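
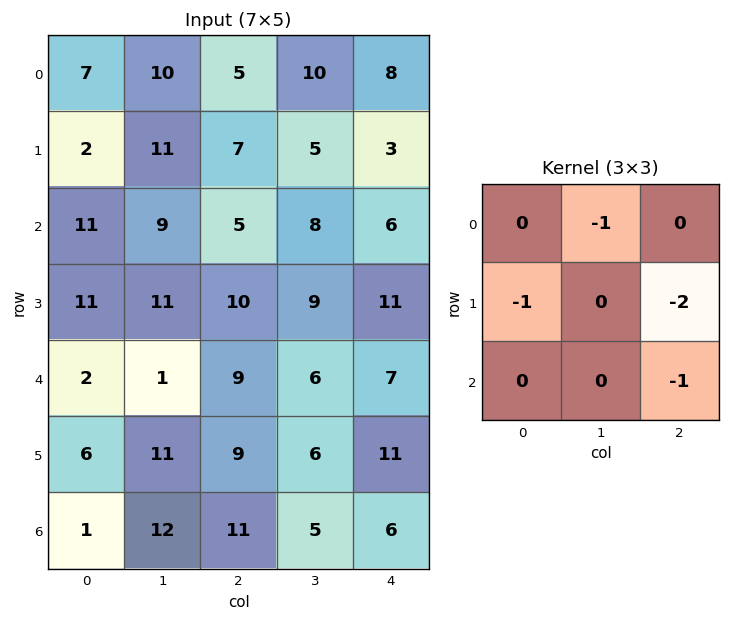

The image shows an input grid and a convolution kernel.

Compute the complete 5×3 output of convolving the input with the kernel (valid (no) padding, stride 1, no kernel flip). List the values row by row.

-31 -34 -29
-42 -41 -33
-49 -40 -47
-40 -29 -43
-36 -37 -43

Output[0,0]: The receptive field on the input at this output position is [7 10 5 / 2 11 7 / 11 9 5]. Elementwise product with the kernel and sum: 10·-1 + 2·-1 + 7·-2 + 5·-1.
Output[0,1]: The receptive field on the input at this output position is [10 5 10 / 11 7 5 / 9 5 8]. Elementwise product with the kernel and sum: 5·-1 + 11·-1 + 5·-2 + 8·-1.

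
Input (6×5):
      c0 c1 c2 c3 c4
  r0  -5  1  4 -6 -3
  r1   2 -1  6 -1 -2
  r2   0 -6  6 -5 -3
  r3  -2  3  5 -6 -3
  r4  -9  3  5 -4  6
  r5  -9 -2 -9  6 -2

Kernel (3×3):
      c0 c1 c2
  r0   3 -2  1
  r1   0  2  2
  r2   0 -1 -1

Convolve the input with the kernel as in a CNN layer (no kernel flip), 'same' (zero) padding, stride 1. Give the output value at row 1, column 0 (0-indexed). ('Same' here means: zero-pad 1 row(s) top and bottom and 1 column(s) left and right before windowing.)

19

The receptive field on the zero-padded input at this output position is [0 -5 1 / 0 2 -1 / 0 0 -6]. Elementwise product with the kernel and sum: 0·3 + -5·-2 + 1·1 + 2·2 + -1·2 + 0·-1 + -6·-1.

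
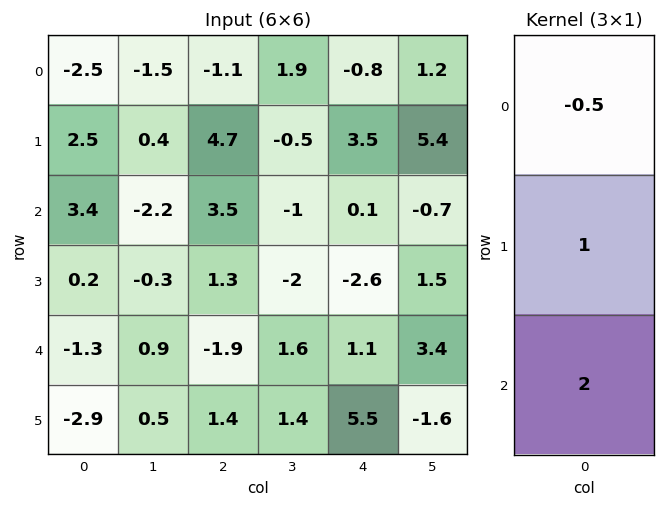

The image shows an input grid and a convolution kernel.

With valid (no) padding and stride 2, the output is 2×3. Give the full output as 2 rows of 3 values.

10.55 12.25 4.1
-4.1 -4.25 -0.45

Output[0,0]: The receptive field on the input at this output position is [-2.5 / 2.5 / 3.4]. Elementwise product with the kernel and sum: -2.5·-0.5 + 2.5·1 + 3.4·2.
Output[0,1]: The receptive field on the input at this output position is [-1.1 / 4.7 / 3.5]. Elementwise product with the kernel and sum: -1.1·-0.5 + 4.7·1 + 3.5·2.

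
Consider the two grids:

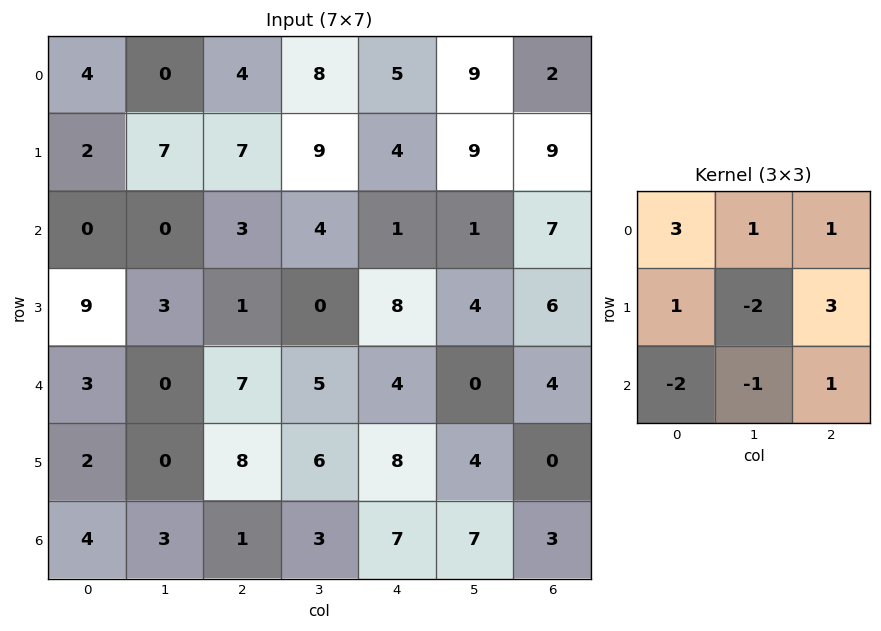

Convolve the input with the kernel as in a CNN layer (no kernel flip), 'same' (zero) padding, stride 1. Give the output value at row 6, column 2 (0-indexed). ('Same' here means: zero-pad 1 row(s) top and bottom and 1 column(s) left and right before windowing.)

The receptive field on the zero-padded input at this output position is [0 8 6 / 3 1 3 / 0 0 0]. Elementwise product with the kernel and sum: 0·3 + 8·1 + 6·1 + 3·1 + 1·-2 + 3·3 + 0·-2 + 0·-1 + 0·1.

24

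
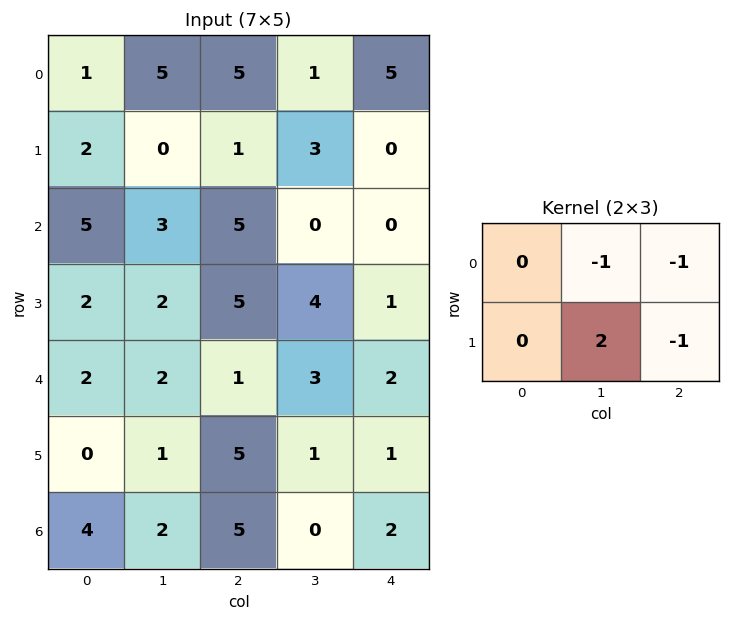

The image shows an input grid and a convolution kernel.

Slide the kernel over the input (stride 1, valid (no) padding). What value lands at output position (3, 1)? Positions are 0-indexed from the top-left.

The receptive field on the input at this output position is [2 5 4 / 2 1 3]. Elementwise product with the kernel and sum: 5·-1 + 4·-1 + 1·2 + 3·-1.

-10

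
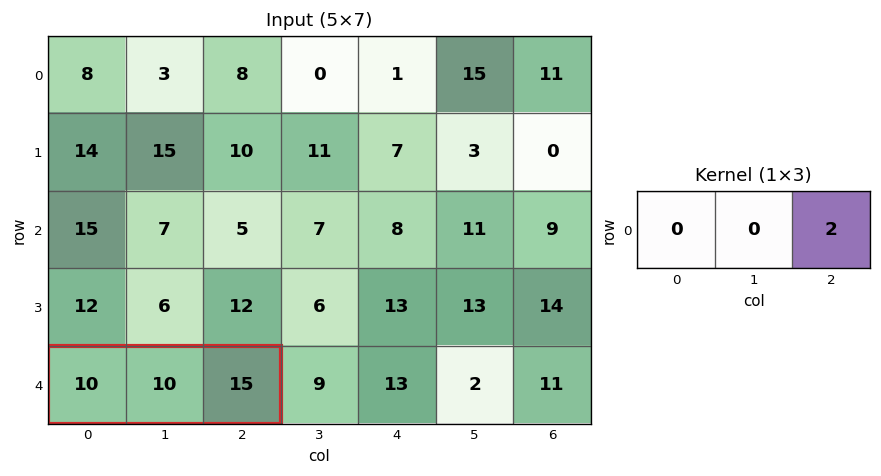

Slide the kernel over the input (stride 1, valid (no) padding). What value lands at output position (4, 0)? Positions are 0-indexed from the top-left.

30

The receptive field on the input at this output position is [10 10 15]. Elementwise product with the kernel and sum: 15·2.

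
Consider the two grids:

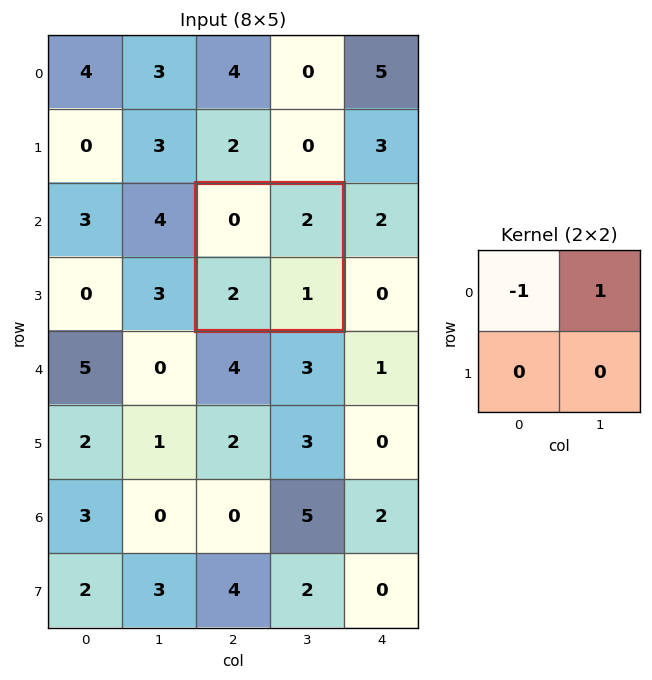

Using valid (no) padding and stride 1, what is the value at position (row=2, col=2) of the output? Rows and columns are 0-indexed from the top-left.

2

The receptive field on the input at this output position is [0 2 / 2 1]. Elementwise product with the kernel and sum: 0·-1 + 2·1.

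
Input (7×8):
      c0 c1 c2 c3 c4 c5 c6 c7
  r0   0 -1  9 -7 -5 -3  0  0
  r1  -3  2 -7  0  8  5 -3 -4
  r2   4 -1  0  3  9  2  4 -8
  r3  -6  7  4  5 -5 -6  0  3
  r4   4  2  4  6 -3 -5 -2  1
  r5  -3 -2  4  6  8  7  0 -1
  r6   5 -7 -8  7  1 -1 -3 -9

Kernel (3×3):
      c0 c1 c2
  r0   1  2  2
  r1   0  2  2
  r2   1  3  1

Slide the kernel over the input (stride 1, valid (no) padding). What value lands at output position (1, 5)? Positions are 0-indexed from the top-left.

The receptive field on the input at this output position is [5 -3 -4 / 2 4 -8 / -6 0 3]. Elementwise product with the kernel and sum: 5·1 + -3·2 + -4·2 + 4·2 + -8·2 + -6·1 + 0·3 + 3·1.

-20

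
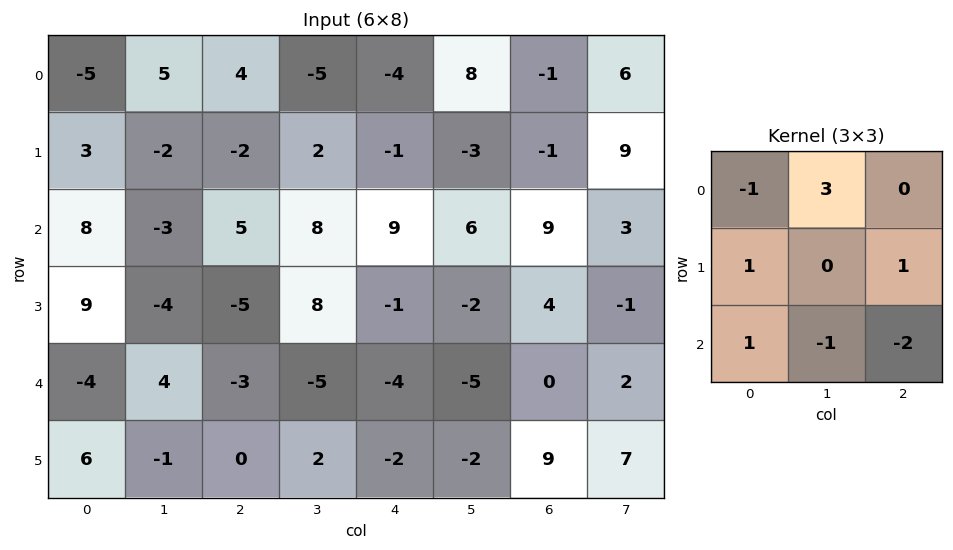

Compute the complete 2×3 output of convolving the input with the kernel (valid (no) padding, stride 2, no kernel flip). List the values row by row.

22 -43 11
-15 23 13

Output[0,0]: The receptive field on the input at this output position is [-5 5 4 / 3 -2 -2 / 8 -3 5]. Elementwise product with the kernel and sum: -5·-1 + 5·3 + 3·1 + -2·1 + 8·1 + -3·-1 + 5·-2.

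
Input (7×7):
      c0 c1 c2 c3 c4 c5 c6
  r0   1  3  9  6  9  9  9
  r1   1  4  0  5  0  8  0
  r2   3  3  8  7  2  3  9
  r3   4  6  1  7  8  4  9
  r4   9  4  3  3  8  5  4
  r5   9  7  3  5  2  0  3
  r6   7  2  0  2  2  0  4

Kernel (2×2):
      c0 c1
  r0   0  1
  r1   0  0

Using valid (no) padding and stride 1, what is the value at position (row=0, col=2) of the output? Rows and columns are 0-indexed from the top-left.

The receptive field on the input at this output position is [9 6 / 0 5]. Elementwise product with the kernel and sum: 6·1.

6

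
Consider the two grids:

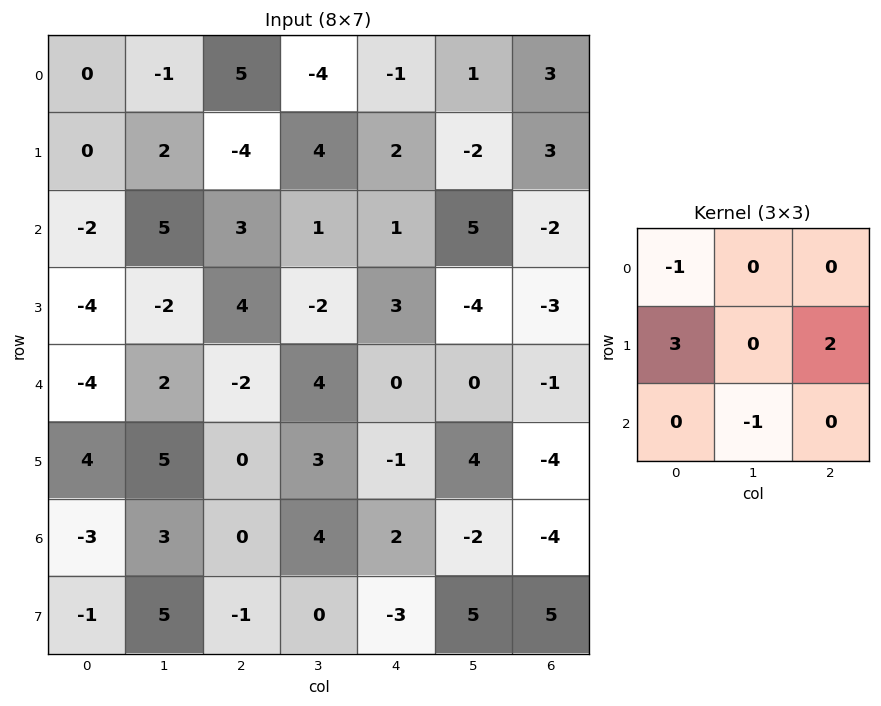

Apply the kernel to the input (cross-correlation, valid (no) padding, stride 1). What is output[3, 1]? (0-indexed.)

The receptive field on the input at this output position is [-2 4 -2 / 2 -2 4 / 5 0 3]. Elementwise product with the kernel and sum: -2·-1 + 2·3 + 4·2 + 0·-1.

16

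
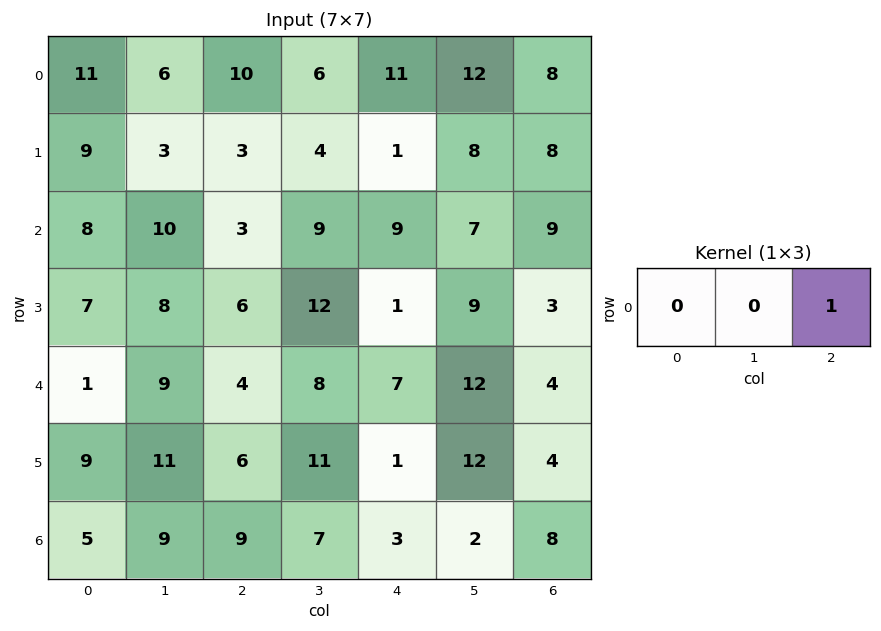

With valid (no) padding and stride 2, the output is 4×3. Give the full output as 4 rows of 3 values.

10 11 8
3 9 9
4 7 4
9 3 8

Output[0,0]: The receptive field on the input at this output position is [11 6 10]. Elementwise product with the kernel and sum: 10·1.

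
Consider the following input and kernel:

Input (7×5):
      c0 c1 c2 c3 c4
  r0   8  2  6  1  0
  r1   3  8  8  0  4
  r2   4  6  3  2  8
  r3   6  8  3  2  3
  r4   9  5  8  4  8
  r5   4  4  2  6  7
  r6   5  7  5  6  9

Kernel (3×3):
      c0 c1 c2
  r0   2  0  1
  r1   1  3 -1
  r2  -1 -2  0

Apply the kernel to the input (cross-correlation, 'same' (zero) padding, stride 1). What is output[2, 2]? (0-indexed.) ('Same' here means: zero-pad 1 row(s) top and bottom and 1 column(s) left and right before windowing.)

The receptive field on the zero-padded input at this output position is [8 8 0 / 6 3 2 / 8 3 2]. Elementwise product with the kernel and sum: 8·2 + 0·1 + 6·1 + 3·3 + 2·-1 + 8·-1 + 3·-2.

15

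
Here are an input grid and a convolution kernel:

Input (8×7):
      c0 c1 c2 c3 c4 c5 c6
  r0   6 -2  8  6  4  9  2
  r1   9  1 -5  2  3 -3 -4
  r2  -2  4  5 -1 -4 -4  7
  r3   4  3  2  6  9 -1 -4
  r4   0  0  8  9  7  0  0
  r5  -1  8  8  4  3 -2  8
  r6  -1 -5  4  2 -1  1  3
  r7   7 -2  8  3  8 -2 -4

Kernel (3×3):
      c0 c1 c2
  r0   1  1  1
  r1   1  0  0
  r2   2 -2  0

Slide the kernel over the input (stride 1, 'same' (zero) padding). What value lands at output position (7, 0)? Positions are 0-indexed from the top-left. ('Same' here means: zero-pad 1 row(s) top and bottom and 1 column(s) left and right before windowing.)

The receptive field on the zero-padded input at this output position is [0 -1 -5 / 0 7 -2 / 0 0 0]. Elementwise product with the kernel and sum: 0·1 + -1·1 + -5·1 + 0·1 + 0·2 + 0·-2.

-6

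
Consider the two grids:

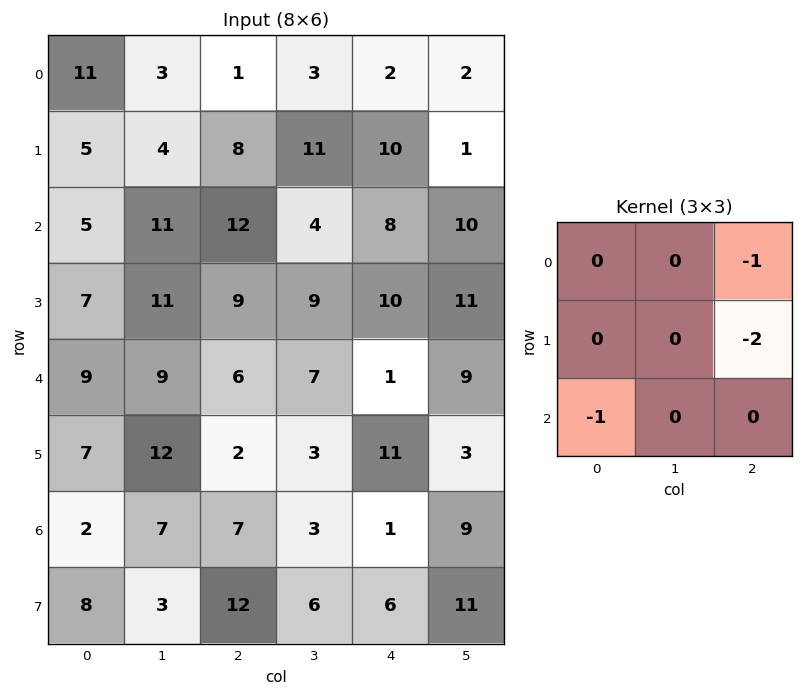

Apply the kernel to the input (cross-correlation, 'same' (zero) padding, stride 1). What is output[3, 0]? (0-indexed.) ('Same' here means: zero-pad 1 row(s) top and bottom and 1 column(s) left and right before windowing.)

-33

The receptive field on the zero-padded input at this output position is [0 5 11 / 0 7 11 / 0 9 9]. Elementwise product with the kernel and sum: 11·-1 + 11·-2 + 0·-1.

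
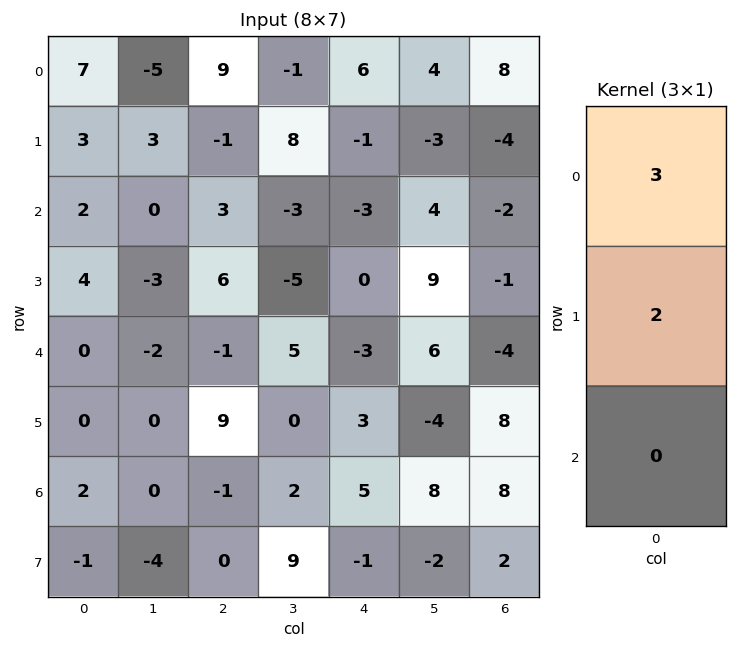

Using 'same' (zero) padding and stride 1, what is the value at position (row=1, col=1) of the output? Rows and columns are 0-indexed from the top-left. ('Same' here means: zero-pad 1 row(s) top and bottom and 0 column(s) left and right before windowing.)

-9

The receptive field on the zero-padded input at this output position is [-5 / 3 / 0]. Elementwise product with the kernel and sum: -5·3 + 3·2.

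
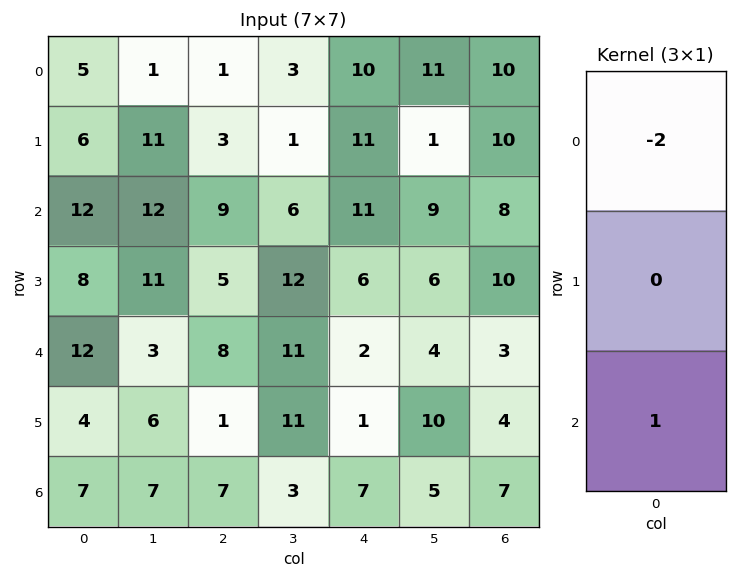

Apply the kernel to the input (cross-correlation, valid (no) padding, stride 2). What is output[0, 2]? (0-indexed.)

-9

The receptive field on the input at this output position is [10 / 11 / 11]. Elementwise product with the kernel and sum: 10·-2 + 11·1.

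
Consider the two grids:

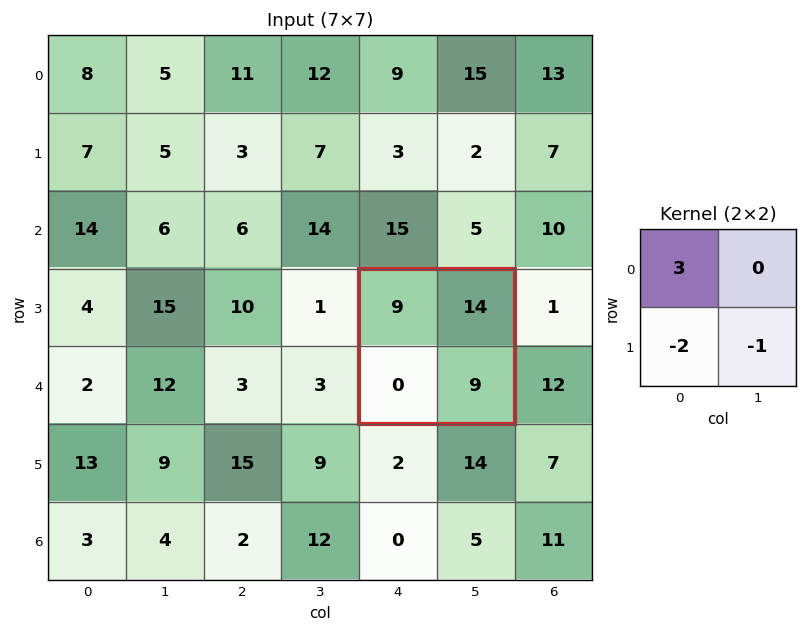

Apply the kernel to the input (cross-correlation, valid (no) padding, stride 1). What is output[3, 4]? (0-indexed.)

The receptive field on the input at this output position is [9 14 / 0 9]. Elementwise product with the kernel and sum: 9·3 + 0·-2 + 9·-1.

18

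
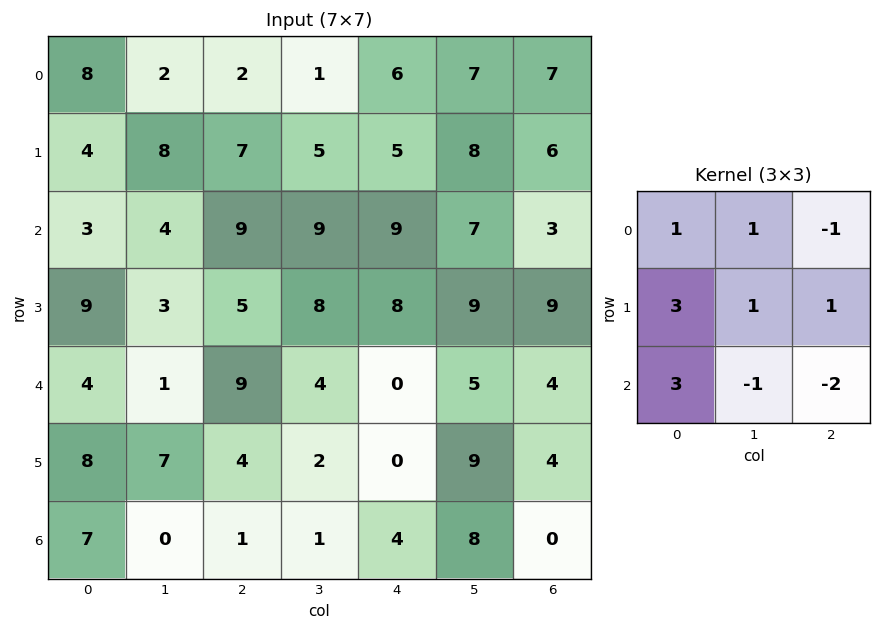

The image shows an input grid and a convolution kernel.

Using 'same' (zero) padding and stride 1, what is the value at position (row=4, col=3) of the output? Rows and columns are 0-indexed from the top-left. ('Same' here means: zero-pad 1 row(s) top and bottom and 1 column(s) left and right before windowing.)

46

The receptive field on the zero-padded input at this output position is [5 8 8 / 9 4 0 / 4 2 0]. Elementwise product with the kernel and sum: 5·1 + 8·1 + 8·-1 + 9·3 + 4·1 + 0·1 + 4·3 + 2·-1 + 0·-2.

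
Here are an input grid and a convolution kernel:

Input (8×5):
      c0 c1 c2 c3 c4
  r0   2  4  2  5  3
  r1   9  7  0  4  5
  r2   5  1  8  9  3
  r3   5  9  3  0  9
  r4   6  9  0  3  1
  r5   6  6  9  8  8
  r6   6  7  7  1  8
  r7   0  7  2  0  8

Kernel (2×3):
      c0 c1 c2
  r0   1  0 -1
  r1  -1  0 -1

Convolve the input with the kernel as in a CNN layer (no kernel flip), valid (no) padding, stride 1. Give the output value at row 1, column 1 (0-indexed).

-7

The receptive field on the input at this output position is [7 0 4 / 1 8 9]. Elementwise product with the kernel and sum: 7·1 + 4·-1 + 1·-1 + 9·-1.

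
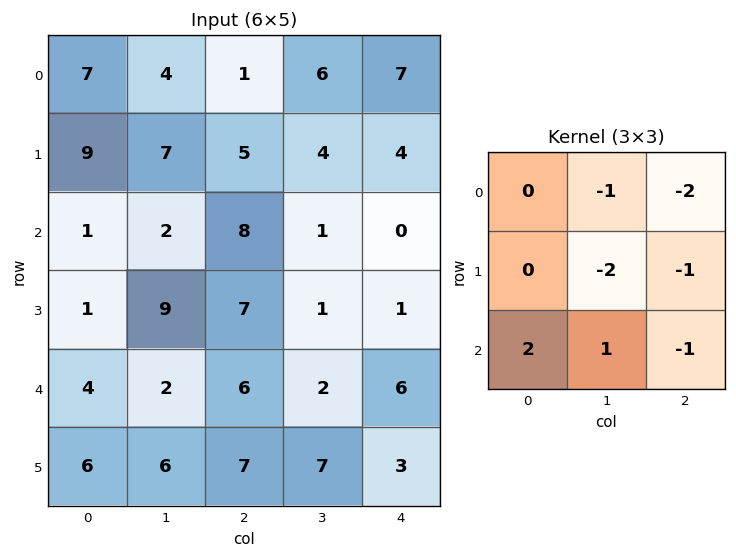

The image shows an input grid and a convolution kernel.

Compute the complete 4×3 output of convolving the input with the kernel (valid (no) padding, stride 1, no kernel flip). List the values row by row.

-29 -16 -15
-25 -6 0
-39 -17 4
-22 -11 5

Output[0,0]: The receptive field on the input at this output position is [7 4 1 / 9 7 5 / 1 2 8]. Elementwise product with the kernel and sum: 4·-1 + 1·-2 + 7·-2 + 5·-1 + 1·2 + 2·1 + 8·-1.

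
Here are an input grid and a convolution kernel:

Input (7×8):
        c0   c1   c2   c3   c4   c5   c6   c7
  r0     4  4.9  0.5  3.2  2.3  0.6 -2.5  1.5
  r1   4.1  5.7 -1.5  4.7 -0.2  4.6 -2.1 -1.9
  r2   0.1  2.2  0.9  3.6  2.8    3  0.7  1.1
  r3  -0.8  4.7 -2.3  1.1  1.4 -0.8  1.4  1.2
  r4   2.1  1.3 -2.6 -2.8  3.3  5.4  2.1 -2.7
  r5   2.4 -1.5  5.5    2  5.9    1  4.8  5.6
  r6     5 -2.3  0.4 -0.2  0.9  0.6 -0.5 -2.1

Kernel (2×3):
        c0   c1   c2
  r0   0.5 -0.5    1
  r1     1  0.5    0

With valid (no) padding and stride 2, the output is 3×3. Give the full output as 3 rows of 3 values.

Output[0,0]: The receptive field on the input at this output position is [4 4.9 0.5 / 4.1 5.7 -1.5]. Elementwise product with the kernel and sum: 4·0.5 + 4.9·-0.5 + 0.5·1 + 4.1·1 + 5.7·0.5.

7 1.8 0.45
1.4 -0.3 1.6
-0.55 9.9 7.45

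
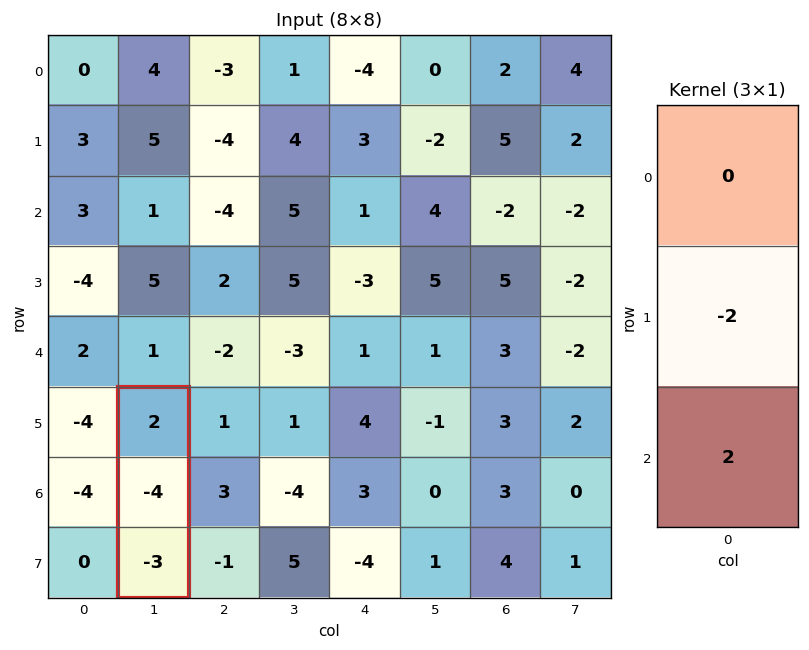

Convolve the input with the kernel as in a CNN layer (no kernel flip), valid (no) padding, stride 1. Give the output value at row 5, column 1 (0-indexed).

2

The receptive field on the input at this output position is [2 / -4 / -3]. Elementwise product with the kernel and sum: -4·-2 + -3·2.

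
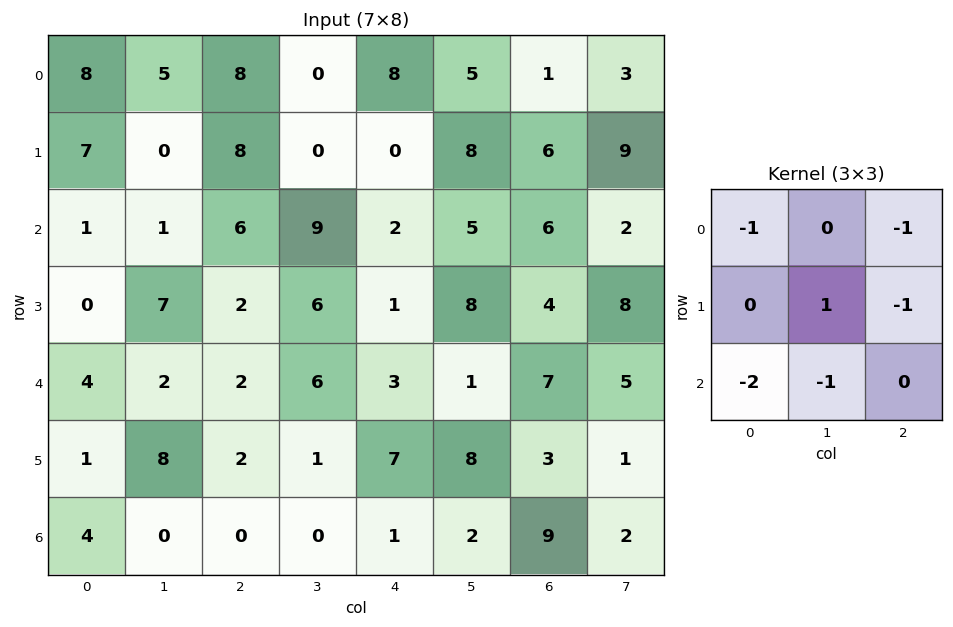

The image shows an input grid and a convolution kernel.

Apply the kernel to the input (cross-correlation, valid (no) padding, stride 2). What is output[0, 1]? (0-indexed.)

-37

The receptive field on the input at this output position is [8 0 8 / 8 0 0 / 6 9 2]. Elementwise product with the kernel and sum: 8·-1 + 8·-1 + 0·1 + 0·-1 + 6·-2 + 9·-1.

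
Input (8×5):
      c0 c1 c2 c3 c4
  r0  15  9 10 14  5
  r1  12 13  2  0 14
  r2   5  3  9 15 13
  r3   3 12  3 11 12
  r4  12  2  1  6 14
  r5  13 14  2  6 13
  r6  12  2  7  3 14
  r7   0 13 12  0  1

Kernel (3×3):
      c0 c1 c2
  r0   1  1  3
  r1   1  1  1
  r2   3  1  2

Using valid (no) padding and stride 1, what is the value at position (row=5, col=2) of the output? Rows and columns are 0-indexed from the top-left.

109

The receptive field on the input at this output position is [2 6 13 / 7 3 14 / 12 0 1]. Elementwise product with the kernel and sum: 2·1 + 6·1 + 13·3 + 7·1 + 3·1 + 14·1 + 12·3 + 0·1 + 1·2.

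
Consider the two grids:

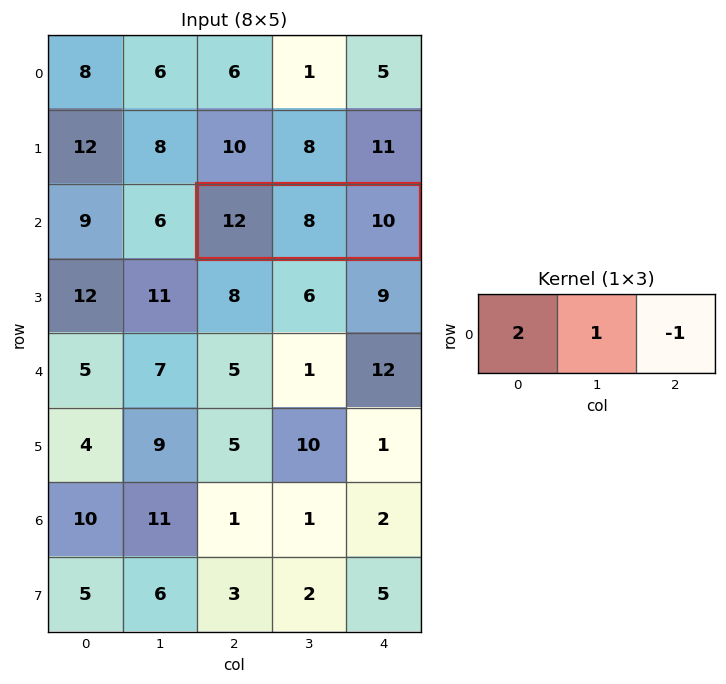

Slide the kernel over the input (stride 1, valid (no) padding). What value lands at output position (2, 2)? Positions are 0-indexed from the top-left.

22

The receptive field on the input at this output position is [12 8 10]. Elementwise product with the kernel and sum: 12·2 + 8·1 + 10·-1.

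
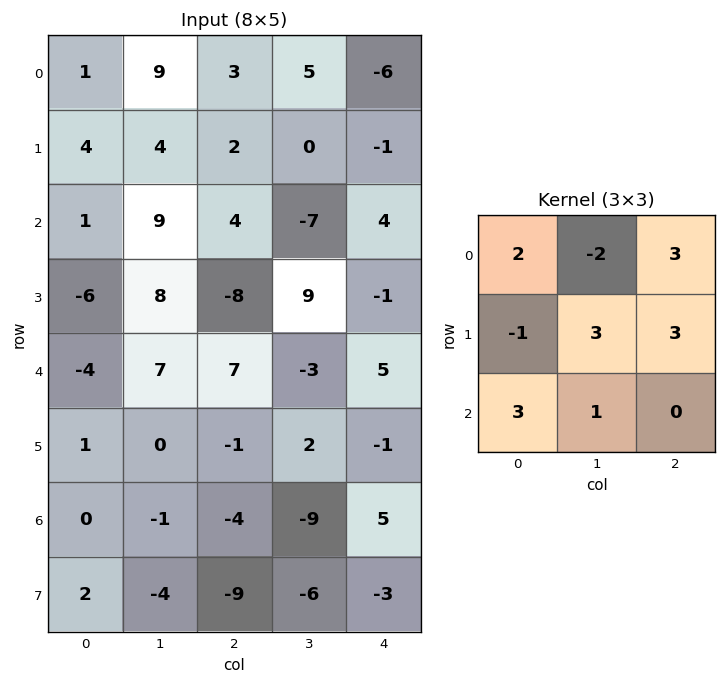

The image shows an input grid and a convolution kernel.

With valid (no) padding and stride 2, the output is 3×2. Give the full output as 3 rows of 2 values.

Output[0,0]: The receptive field on the input at this output position is [1 9 3 / 4 4 2 / 1 9 4]. Elementwise product with the kernel and sum: 1·2 + 9·-2 + 3·3 + 4·-1 + 4·3 + 2·3 + 1·3 + 9·1.
Output[0,1]: The receptive field on the input at this output position is [3 5 -6 / 2 0 -1 / 4 -7 4]. Elementwise product with the kernel and sum: 3·2 + 5·-2 + -6·3 + 2·-1 + 0·3 + -1·3 + 4·3 + -7·1.

19 -22
-3 84
-6 18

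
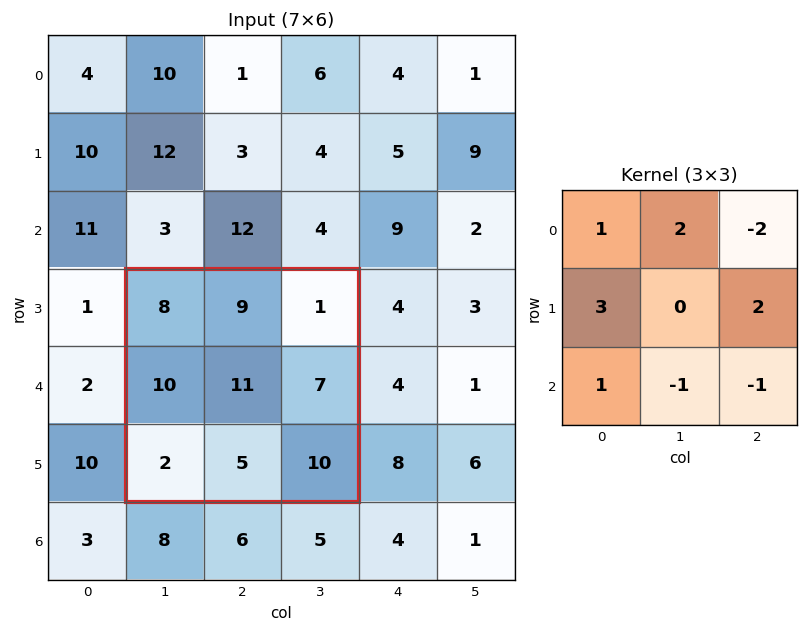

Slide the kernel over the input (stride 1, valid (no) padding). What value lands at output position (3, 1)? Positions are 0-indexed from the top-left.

55

The receptive field on the input at this output position is [8 9 1 / 10 11 7 / 2 5 10]. Elementwise product with the kernel and sum: 8·1 + 9·2 + 1·-2 + 10·3 + 7·2 + 2·1 + 5·-1 + 10·-1.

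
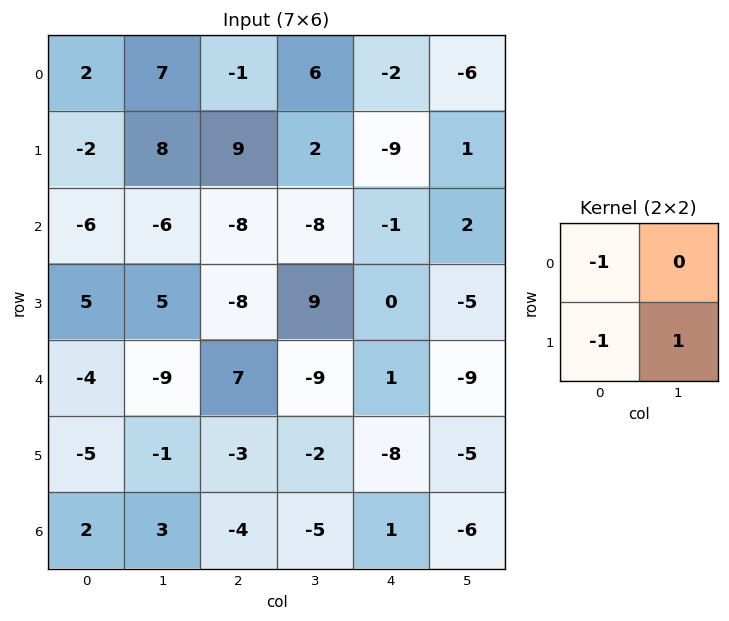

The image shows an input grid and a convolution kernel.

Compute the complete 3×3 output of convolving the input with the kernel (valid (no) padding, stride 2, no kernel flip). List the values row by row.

8 -6 12
6 25 -4
8 -6 2

Output[0,0]: The receptive field on the input at this output position is [2 7 / -2 8]. Elementwise product with the kernel and sum: 2·-1 + -2·-1 + 8·1.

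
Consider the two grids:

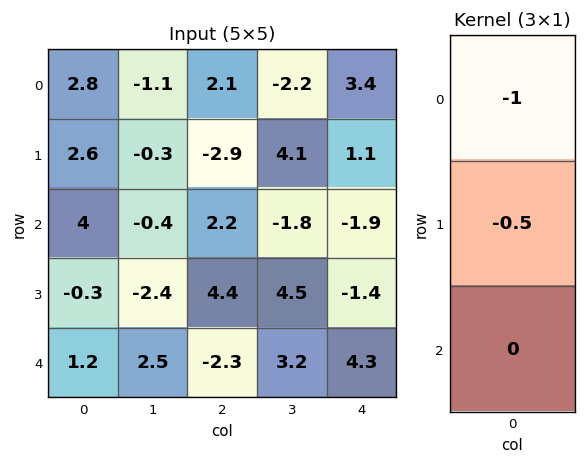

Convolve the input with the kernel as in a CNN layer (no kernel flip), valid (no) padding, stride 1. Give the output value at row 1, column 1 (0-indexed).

0.5

The receptive field on the input at this output position is [-0.3 / -0.4 / -2.4]. Elementwise product with the kernel and sum: -0.3·-1 + -0.4·-0.5.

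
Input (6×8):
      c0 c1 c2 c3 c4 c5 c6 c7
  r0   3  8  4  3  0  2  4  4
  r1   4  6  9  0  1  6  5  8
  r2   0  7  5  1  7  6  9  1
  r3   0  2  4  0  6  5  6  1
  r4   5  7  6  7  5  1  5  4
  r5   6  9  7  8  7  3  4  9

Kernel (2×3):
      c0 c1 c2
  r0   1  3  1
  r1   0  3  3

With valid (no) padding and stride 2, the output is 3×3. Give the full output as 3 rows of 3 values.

Output[0,0]: The receptive field on the input at this output position is [3 8 4 / 4 6 9]. Elementwise product with the kernel and sum: 3·1 + 8·3 + 4·1 + 6·3 + 9·3.
Output[0,1]: The receptive field on the input at this output position is [4 3 0 / 9 0 1]. Elementwise product with the kernel and sum: 4·1 + 3·3 + 0·1 + 0·3 + 1·3.

76 16 43
44 33 67
80 77 34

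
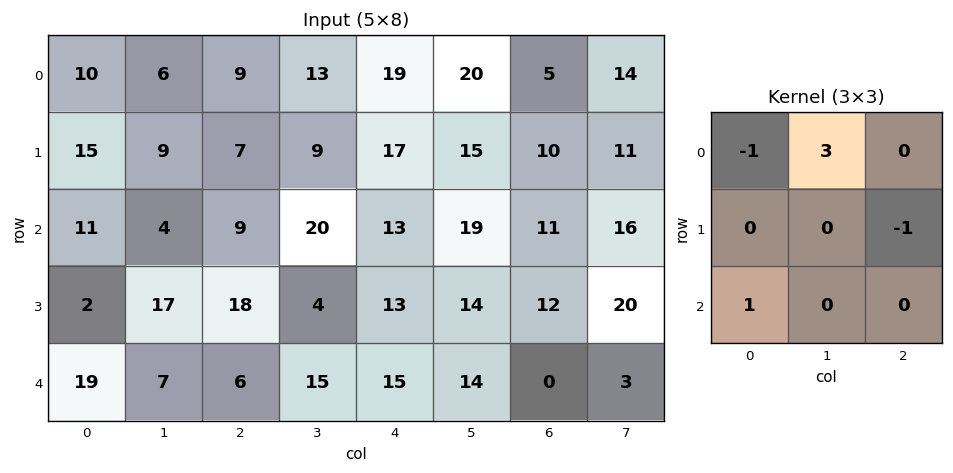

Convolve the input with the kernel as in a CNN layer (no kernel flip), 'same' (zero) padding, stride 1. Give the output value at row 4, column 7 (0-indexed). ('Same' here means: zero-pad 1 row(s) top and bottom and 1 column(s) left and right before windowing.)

48

The receptive field on the zero-padded input at this output position is [12 20 0 / 0 3 0 / 0 0 0]. Elementwise product with the kernel and sum: 12·-1 + 20·3 + 0·-1 + 0·1.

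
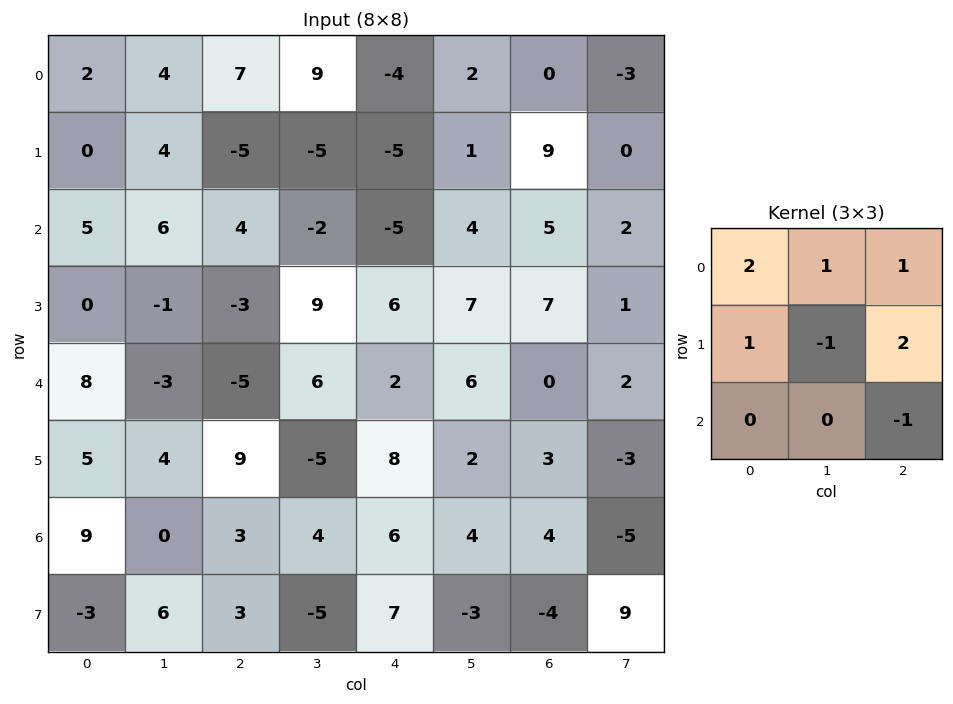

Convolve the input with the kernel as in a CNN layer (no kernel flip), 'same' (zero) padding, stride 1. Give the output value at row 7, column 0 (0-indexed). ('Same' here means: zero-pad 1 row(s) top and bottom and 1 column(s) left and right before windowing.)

The receptive field on the zero-padded input at this output position is [0 9 0 / 0 -3 6 / 0 0 0]. Elementwise product with the kernel and sum: 0·2 + 9·1 + 0·1 + 0·1 + -3·-1 + 6·2 + 0·-1.

24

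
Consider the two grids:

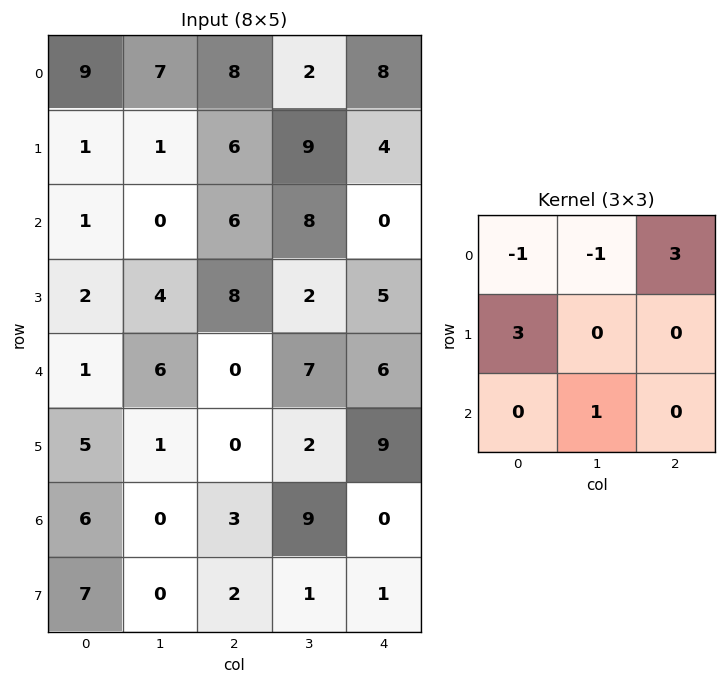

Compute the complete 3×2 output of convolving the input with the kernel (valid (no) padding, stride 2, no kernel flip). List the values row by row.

Output[0,0]: The receptive field on the input at this output position is [9 7 8 / 1 1 6 / 1 0 6]. Elementwise product with the kernel and sum: 9·-1 + 7·-1 + 8·3 + 1·3 + 0·1.
Output[0,1]: The receptive field on the input at this output position is [8 2 8 / 6 9 4 / 6 8 0]. Elementwise product with the kernel and sum: 8·-1 + 2·-1 + 8·3 + 6·3 + 8·1.

11 40
29 17
8 20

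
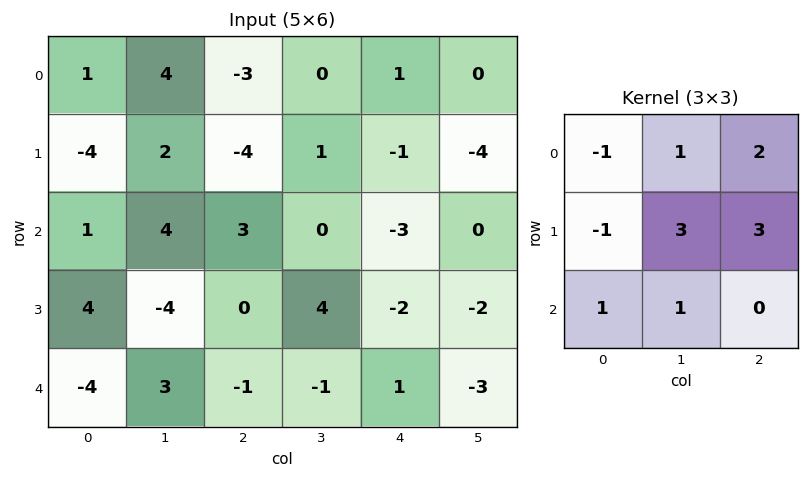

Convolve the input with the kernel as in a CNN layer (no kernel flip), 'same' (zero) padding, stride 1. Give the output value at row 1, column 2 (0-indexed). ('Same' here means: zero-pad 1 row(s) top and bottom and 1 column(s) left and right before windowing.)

-11

The receptive field on the zero-padded input at this output position is [4 -3 0 / 2 -4 1 / 4 3 0]. Elementwise product with the kernel and sum: 4·-1 + -3·1 + 0·2 + 2·-1 + -4·3 + 1·3 + 4·1 + 3·1.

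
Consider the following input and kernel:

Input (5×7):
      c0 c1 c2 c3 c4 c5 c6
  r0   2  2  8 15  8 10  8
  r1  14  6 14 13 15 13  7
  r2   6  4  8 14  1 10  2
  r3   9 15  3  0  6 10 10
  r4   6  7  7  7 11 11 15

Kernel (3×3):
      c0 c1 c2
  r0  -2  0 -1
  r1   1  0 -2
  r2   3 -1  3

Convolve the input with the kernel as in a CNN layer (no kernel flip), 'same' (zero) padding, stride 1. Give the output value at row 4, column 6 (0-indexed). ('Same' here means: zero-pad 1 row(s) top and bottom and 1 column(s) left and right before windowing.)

The receptive field on the zero-padded input at this output position is [10 10 0 / 11 15 0 / 0 0 0]. Elementwise product with the kernel and sum: 10·-2 + 0·-1 + 11·1 + 0·-2 + 0·3 + 0·-1 + 0·3.

-9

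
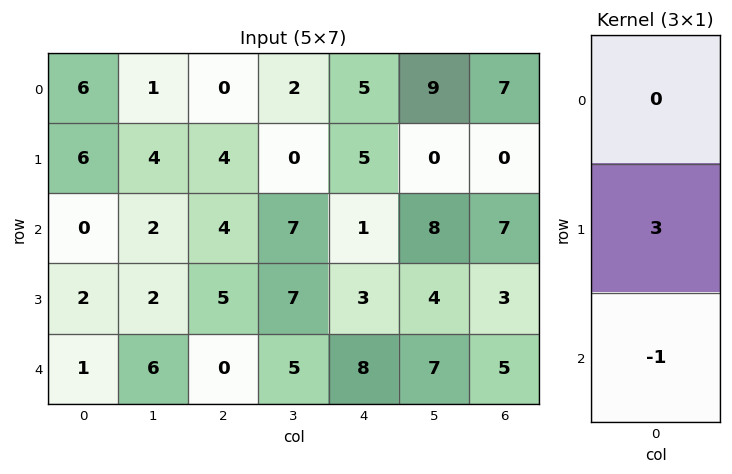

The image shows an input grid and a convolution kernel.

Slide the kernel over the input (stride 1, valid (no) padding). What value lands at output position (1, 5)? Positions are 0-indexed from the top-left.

20

The receptive field on the input at this output position is [0 / 8 / 4]. Elementwise product with the kernel and sum: 8·3 + 4·-1.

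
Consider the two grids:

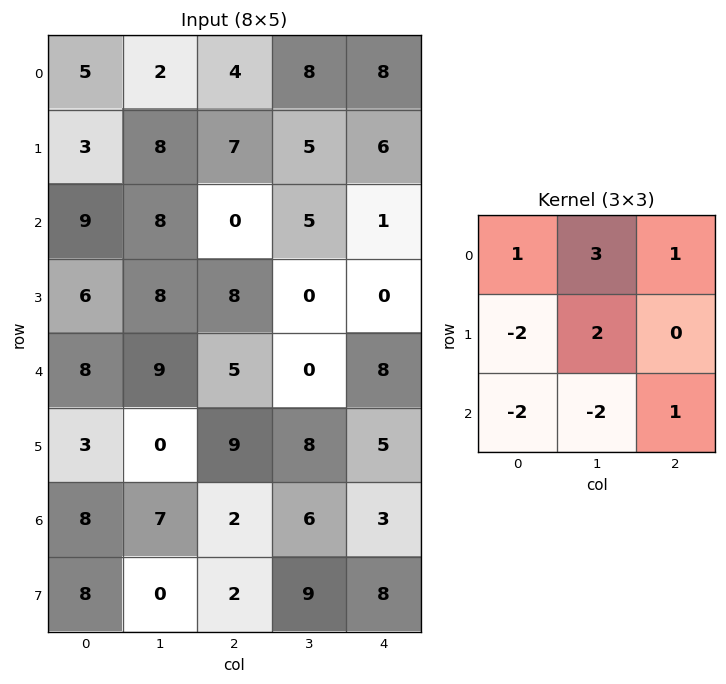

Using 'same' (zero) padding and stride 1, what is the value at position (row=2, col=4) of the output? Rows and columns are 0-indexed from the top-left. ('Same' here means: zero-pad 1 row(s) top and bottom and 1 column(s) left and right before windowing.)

15

The receptive field on the zero-padded input at this output position is [5 6 0 / 5 1 0 / 0 0 0]. Elementwise product with the kernel and sum: 5·1 + 6·3 + 0·1 + 5·-2 + 1·2 + 0·-2 + 0·-2 + 0·1.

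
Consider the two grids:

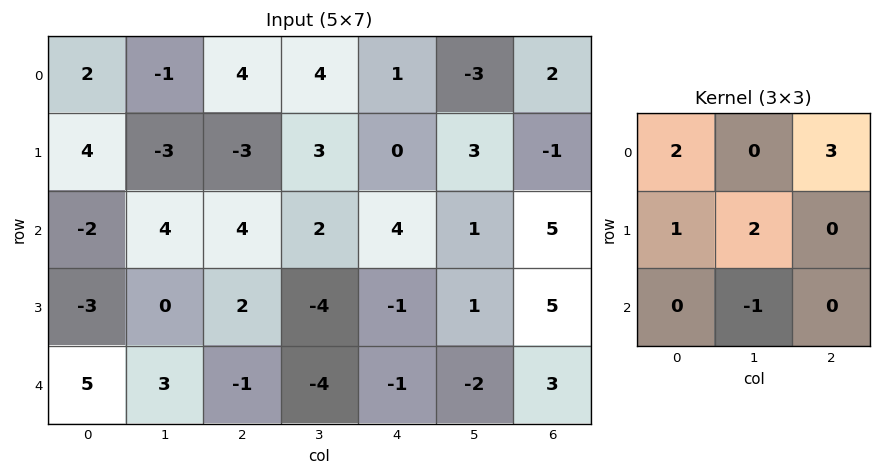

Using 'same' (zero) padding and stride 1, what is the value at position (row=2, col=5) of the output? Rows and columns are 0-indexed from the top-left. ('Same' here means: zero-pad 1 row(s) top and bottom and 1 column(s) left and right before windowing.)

The receptive field on the zero-padded input at this output position is [0 3 -1 / 4 1 5 / -1 1 5]. Elementwise product with the kernel and sum: 0·2 + -1·3 + 4·1 + 1·2 + 1·-1.

2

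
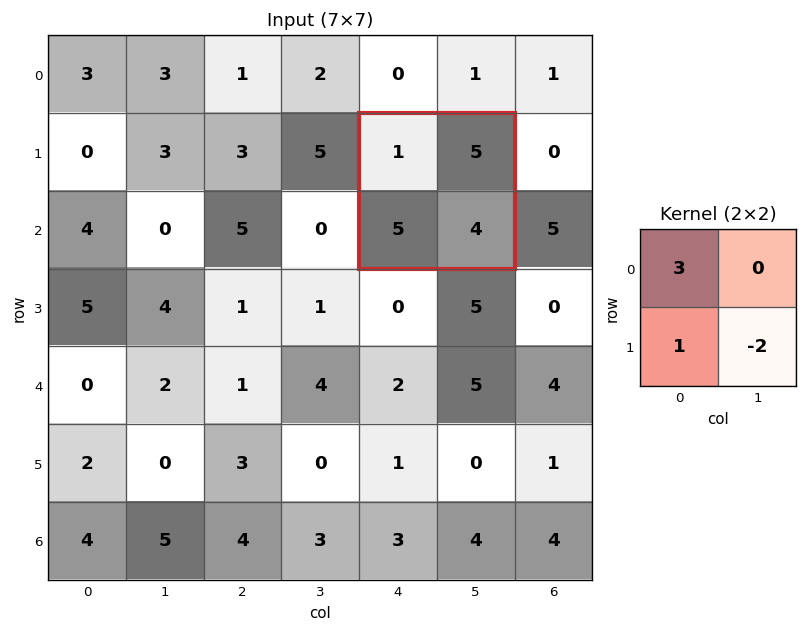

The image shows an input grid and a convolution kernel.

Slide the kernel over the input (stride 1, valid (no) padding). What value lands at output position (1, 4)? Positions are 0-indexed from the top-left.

0

The receptive field on the input at this output position is [1 5 / 5 4]. Elementwise product with the kernel and sum: 1·3 + 5·1 + 4·-2.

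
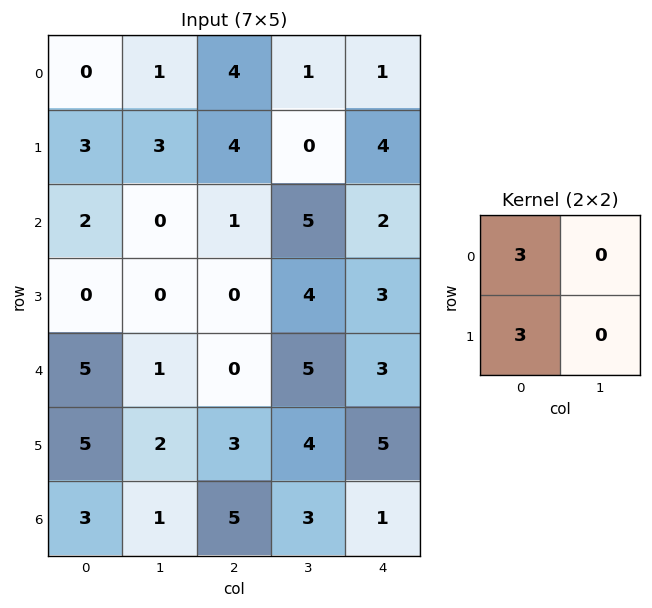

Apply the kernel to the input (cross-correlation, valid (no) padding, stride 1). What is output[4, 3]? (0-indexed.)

27

The receptive field on the input at this output position is [5 3 / 4 5]. Elementwise product with the kernel and sum: 5·3 + 4·3.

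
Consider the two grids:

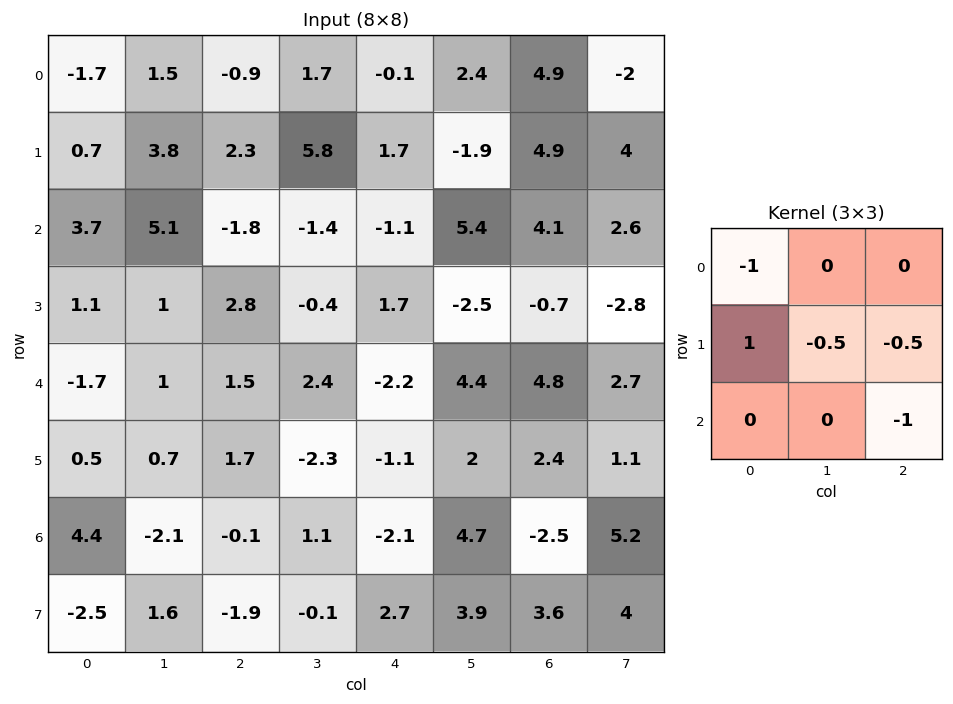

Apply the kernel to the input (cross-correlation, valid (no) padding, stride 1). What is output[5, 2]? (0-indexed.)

-4

The receptive field on the input at this output position is [1.7 -2.3 -1.1 / -0.1 1.1 -2.1 / -1.9 -0.1 2.7]. Elementwise product with the kernel and sum: 1.7·-1 + -0.1·1 + 1.1·-0.5 + -2.1·-0.5 + 2.7·-1.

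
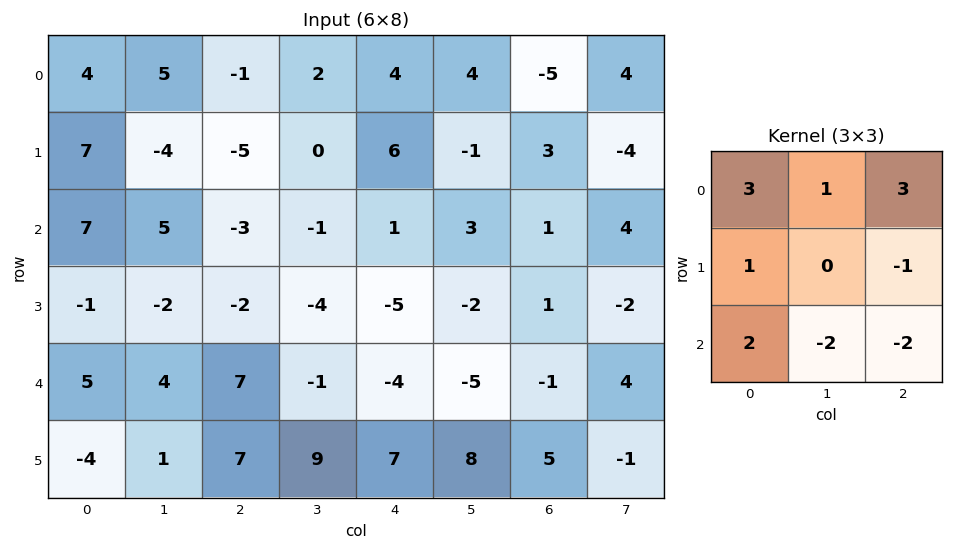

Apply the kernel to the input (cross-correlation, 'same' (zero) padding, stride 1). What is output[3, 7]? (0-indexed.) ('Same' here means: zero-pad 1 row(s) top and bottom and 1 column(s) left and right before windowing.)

The receptive field on the zero-padded input at this output position is [1 4 0 / 1 -2 0 / -1 4 0]. Elementwise product with the kernel and sum: 1·3 + 4·1 + 0·3 + 1·1 + 0·-1 + -1·2 + 4·-2 + 0·-2.

-2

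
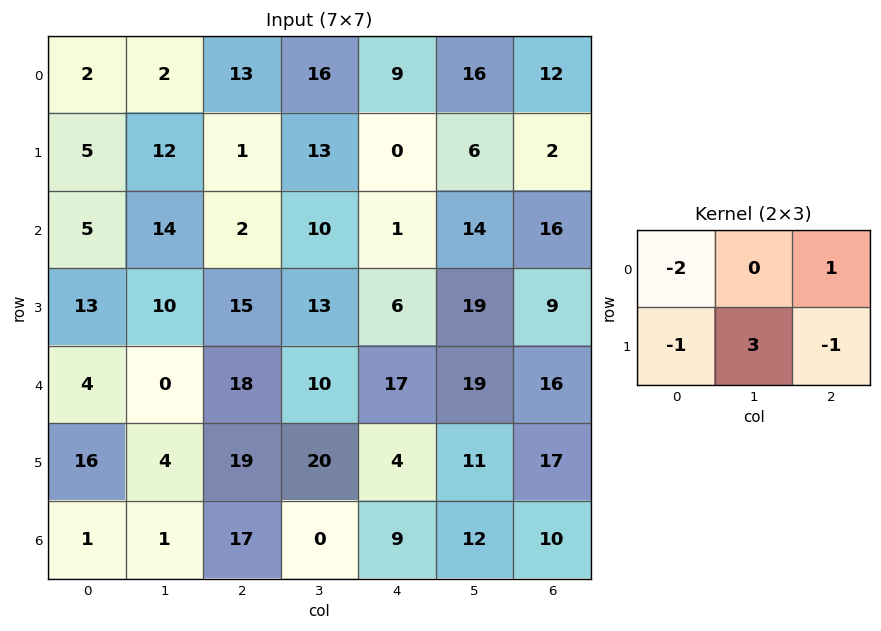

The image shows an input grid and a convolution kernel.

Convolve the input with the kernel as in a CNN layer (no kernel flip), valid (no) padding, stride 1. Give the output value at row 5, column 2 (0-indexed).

-60

The receptive field on the input at this output position is [19 20 4 / 17 0 9]. Elementwise product with the kernel and sum: 19·-2 + 4·1 + 17·-1 + 0·3 + 9·-1.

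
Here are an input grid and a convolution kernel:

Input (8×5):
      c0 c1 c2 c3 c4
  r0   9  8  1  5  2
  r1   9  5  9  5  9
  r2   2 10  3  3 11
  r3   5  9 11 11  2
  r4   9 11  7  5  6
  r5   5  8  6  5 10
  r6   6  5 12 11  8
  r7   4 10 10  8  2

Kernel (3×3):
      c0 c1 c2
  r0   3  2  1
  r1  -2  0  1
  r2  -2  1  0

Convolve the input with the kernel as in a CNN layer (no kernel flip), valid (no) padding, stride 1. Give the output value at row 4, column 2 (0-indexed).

The receptive field on the input at this output position is [7 5 6 / 6 5 10 / 12 11 8]. Elementwise product with the kernel and sum: 7·3 + 5·2 + 6·1 + 6·-2 + 10·1 + 12·-2 + 11·1.

22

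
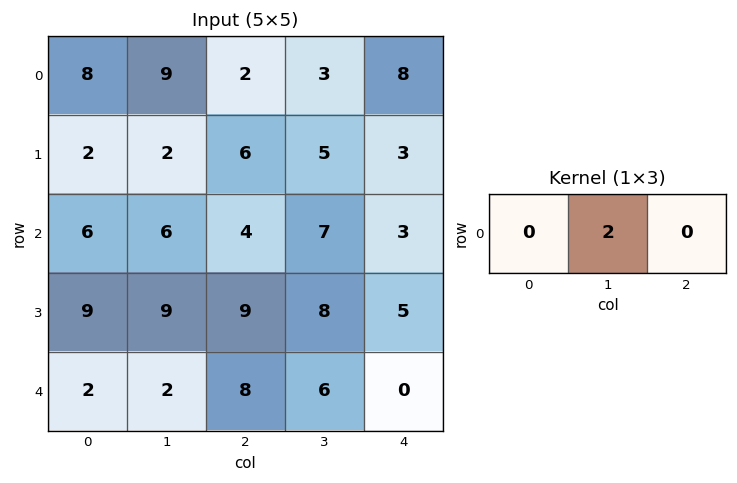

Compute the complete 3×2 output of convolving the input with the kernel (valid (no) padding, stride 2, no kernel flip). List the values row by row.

Output[0,0]: The receptive field on the input at this output position is [8 9 2]. Elementwise product with the kernel and sum: 9·2.

18 6
12 14
4 12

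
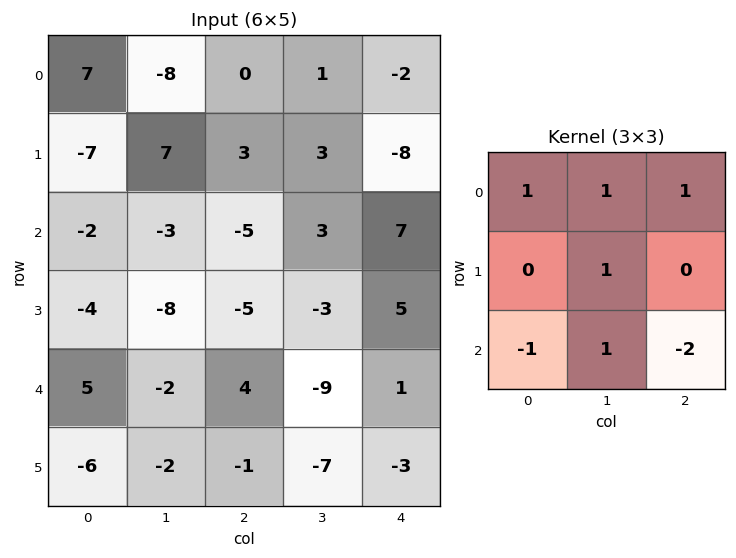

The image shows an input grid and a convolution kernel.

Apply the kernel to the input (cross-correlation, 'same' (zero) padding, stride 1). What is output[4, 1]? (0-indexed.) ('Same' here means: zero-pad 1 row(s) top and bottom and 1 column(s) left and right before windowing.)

-13

The receptive field on the zero-padded input at this output position is [-4 -8 -5 / 5 -2 4 / -6 -2 -1]. Elementwise product with the kernel and sum: -4·1 + -8·1 + -5·1 + -2·1 + -6·-1 + -2·1 + -1·-2.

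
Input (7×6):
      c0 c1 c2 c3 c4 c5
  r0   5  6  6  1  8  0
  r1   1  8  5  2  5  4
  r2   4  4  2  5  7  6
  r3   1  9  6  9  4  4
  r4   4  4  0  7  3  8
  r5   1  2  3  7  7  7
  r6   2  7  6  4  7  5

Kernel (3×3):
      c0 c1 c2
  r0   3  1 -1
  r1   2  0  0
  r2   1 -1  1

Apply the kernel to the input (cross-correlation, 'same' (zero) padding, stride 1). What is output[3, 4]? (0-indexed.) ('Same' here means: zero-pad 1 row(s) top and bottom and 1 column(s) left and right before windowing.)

46

The receptive field on the zero-padded input at this output position is [5 7 6 / 9 4 4 / 7 3 8]. Elementwise product with the kernel and sum: 5·3 + 7·1 + 6·-1 + 9·2 + 7·1 + 3·-1 + 8·1.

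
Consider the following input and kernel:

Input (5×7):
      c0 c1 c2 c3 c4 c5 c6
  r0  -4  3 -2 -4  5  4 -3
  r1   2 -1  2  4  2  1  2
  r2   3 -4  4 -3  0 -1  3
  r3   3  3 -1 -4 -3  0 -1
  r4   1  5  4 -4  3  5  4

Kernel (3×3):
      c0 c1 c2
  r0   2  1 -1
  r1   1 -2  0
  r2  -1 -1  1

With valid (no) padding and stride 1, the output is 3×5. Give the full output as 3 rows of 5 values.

Output[0,0]: The receptive field on the input at this output position is [-4 3 -2 / 2 -1 2 / 3 -4 4]. Elementwise product with the kernel and sum: -4·2 + 3·1 + -2·-1 + 2·1 + -1·-2 + 3·-1 + -4·-1 + 4·1.

6 0 -20 -5 21
5 -22 18 13 7
-7 -9 15 3 -11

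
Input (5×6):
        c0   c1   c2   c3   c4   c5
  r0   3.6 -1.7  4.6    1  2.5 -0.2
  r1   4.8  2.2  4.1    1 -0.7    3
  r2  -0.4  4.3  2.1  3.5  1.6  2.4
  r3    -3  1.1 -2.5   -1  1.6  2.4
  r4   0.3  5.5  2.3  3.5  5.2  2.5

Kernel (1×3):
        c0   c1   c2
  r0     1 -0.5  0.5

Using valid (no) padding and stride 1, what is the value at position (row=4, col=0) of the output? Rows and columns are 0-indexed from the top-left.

The receptive field on the input at this output position is [0.3 5.5 2.3]. Elementwise product with the kernel and sum: 0.3·1 + 5.5·-0.5 + 2.3·0.5.

-1.3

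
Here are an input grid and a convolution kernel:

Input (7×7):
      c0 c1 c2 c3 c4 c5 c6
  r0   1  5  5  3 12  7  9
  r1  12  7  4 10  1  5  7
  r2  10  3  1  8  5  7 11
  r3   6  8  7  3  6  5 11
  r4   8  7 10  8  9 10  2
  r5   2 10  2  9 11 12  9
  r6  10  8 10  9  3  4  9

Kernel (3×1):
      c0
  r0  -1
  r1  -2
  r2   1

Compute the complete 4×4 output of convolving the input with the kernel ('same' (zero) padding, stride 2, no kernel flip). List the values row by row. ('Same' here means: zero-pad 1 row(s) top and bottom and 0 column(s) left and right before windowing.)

Output[0,0]: The receptive field on the zero-padded input at this output position is [0 / 1 / 12]. Elementwise product with the kernel and sum: 0·-1 + 1·-2 + 12·1.

10 -6 -23 -11
-26 1 -5 -18
-20 -25 -13 -6
-22 -22 -17 -27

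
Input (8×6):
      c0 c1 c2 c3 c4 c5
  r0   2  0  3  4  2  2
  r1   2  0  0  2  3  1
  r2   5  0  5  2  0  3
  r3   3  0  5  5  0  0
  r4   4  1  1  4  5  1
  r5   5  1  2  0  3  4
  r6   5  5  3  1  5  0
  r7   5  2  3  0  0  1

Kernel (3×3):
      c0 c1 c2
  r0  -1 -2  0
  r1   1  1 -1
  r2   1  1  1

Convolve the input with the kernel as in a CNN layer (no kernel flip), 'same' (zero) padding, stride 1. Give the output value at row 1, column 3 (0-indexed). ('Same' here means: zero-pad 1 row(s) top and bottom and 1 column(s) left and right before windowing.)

The receptive field on the zero-padded input at this output position is [3 4 2 / 0 2 3 / 5 2 0]. Elementwise product with the kernel and sum: 3·-1 + 4·-2 + 0·1 + 2·1 + 3·-1 + 5·1 + 2·1 + 0·1.

-5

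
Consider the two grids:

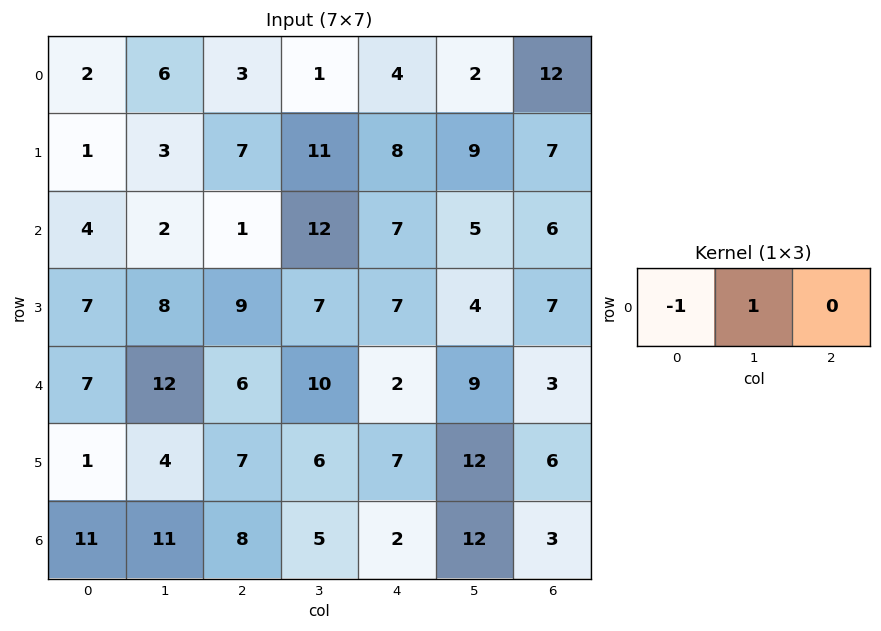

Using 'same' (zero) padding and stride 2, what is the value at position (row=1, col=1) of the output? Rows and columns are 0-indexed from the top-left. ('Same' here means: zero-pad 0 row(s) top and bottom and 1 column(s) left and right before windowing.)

The receptive field on the zero-padded input at this output position is [2 1 12]. Elementwise product with the kernel and sum: 2·-1 + 1·1.

-1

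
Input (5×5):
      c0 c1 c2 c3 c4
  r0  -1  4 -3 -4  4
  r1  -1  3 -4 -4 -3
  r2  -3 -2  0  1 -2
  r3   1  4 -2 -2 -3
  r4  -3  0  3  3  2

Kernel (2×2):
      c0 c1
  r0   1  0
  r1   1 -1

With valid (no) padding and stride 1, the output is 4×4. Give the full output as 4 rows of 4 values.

-5 11 -3 -5
-2 1 -5 -1
-6 4 0 2
-2 1 -2 -1

Output[0,0]: The receptive field on the input at this output position is [-1 4 / -1 3]. Elementwise product with the kernel and sum: -1·1 + -1·1 + 3·-1.
Output[0,1]: The receptive field on the input at this output position is [4 -3 / 3 -4]. Elementwise product with the kernel and sum: 4·1 + 3·1 + -4·-1.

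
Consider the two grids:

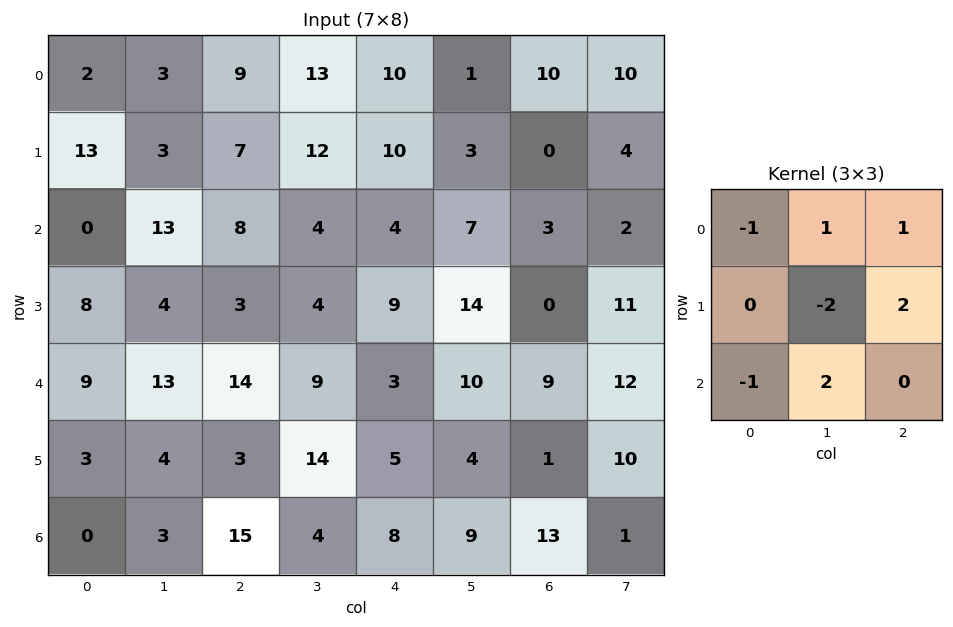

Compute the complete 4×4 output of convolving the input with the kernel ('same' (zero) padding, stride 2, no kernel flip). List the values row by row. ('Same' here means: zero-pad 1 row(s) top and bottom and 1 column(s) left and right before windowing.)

Output[0,0]: The receptive field on the zero-padded input at this output position is [0 0 0 / 0 2 3 / 0 13 3]. Elementwise product with the kernel and sum: 0·-1 + 0·1 + 0·1 + 2·-2 + 3·2 + 0·-1 + 13·2.

28 19 -10 -3
58 10 21 -15
26 -5 29 1
13 -9 -3 -17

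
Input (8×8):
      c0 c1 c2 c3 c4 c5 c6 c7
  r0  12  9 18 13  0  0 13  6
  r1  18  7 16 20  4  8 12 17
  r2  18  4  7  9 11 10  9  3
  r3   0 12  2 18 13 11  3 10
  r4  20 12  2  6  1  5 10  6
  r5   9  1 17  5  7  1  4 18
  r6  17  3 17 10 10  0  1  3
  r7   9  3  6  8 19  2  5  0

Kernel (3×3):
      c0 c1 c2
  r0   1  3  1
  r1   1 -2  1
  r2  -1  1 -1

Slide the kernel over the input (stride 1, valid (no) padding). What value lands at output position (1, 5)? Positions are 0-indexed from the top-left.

The receptive field on the input at this output position is [8 12 17 / 10 9 3 / 11 3 10]. Elementwise product with the kernel and sum: 8·1 + 12·3 + 17·1 + 10·1 + 9·-2 + 3·1 + 11·-1 + 3·1 + 10·-1.

38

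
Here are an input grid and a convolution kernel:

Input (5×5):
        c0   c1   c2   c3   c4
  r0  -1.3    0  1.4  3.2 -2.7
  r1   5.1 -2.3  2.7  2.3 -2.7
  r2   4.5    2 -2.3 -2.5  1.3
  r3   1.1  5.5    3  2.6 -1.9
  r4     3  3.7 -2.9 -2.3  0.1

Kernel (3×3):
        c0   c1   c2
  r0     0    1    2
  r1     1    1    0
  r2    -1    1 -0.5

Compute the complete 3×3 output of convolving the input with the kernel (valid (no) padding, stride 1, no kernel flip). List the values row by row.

4.25 5.15 1.95
12.5 3.2 -7.35
6.15 -4.25 6.25

Output[0,0]: The receptive field on the input at this output position is [-1.3 0 1.4 / 5.1 -2.3 2.7 / 4.5 2 -2.3]. Elementwise product with the kernel and sum: 0·1 + 1.4·2 + 5.1·1 + -2.3·1 + 4.5·-1 + 2·1 + -2.3·-0.5.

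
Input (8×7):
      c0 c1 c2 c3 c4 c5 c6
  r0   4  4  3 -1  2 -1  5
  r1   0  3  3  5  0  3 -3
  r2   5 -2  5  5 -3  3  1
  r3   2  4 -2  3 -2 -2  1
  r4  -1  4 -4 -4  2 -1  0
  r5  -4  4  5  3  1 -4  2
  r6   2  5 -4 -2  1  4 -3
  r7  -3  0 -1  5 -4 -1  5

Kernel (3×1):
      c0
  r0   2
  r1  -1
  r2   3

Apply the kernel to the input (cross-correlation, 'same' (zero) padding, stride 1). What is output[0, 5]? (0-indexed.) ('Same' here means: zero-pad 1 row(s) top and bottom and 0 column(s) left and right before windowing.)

10

The receptive field on the zero-padded input at this output position is [0 / -1 / 3]. Elementwise product with the kernel and sum: 0·2 + -1·-1 + 3·3.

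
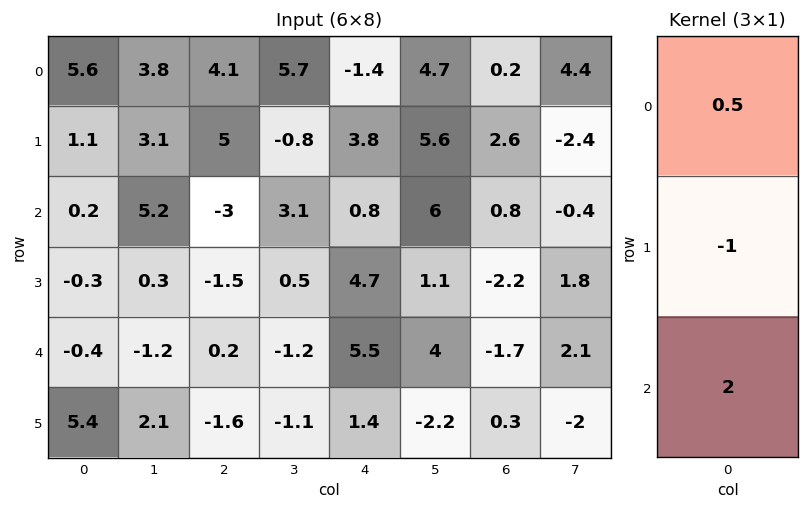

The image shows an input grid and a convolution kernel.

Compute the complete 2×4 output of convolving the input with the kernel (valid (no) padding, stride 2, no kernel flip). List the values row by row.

Output[0,0]: The receptive field on the input at this output position is [5.6 / 1.1 / 0.2]. Elementwise product with the kernel and sum: 5.6·0.5 + 1.1·-1 + 0.2·2.
Output[0,1]: The receptive field on the input at this output position is [4.1 / 5 / -3]. Elementwise product with the kernel and sum: 4.1·0.5 + 5·-1 + -3·2.

2.1 -8.95 -2.9 -0.9
-0.4 0.4 6.7 -0.8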